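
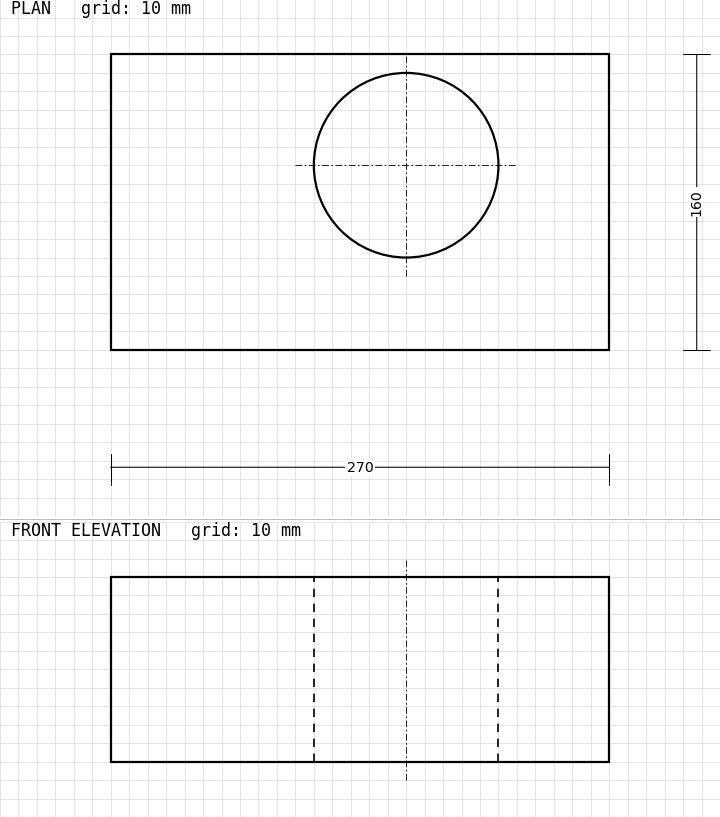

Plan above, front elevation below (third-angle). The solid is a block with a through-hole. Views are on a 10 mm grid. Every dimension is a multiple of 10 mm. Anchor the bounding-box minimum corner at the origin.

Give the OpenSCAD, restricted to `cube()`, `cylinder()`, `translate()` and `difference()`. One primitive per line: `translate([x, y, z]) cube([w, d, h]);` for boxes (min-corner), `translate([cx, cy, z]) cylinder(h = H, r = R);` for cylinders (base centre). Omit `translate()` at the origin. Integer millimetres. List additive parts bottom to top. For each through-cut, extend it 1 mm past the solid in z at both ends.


difference() {
  cube([270, 160, 100]);
  translate([160, 100, -1]) cylinder(h = 102, r = 50);
}


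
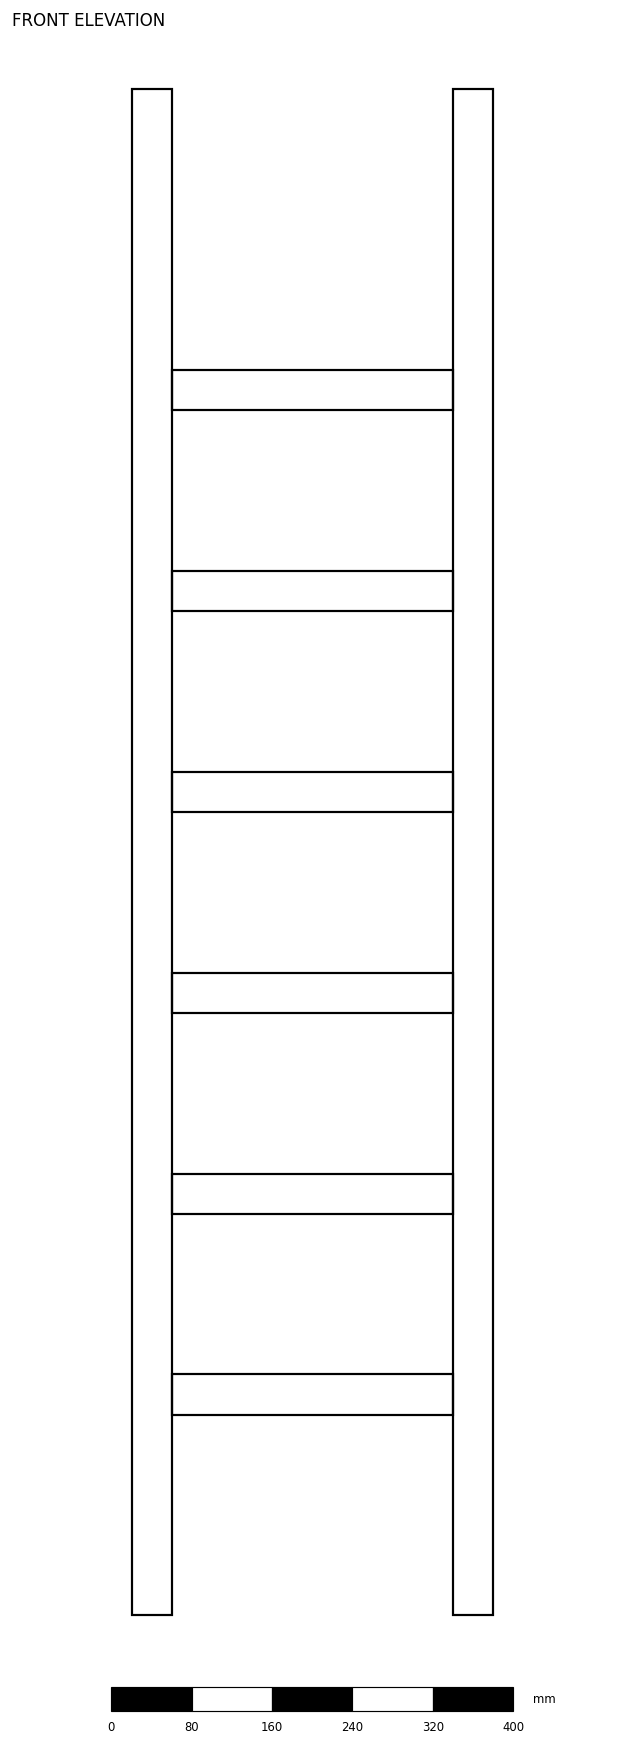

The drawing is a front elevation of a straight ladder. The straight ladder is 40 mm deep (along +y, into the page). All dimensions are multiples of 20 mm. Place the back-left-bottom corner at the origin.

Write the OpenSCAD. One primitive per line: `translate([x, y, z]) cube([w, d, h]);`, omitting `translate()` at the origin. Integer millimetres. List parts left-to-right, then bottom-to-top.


cube([40, 40, 1520]);
translate([40, 0, 200]) cube([280, 40, 40]);
translate([40, 0, 400]) cube([280, 40, 40]);
translate([40, 0, 600]) cube([280, 40, 40]);
translate([40, 0, 800]) cube([280, 40, 40]);
translate([40, 0, 1000]) cube([280, 40, 40]);
translate([40, 0, 1200]) cube([280, 40, 40]);
translate([320, 0, 0]) cube([40, 40, 1520]);


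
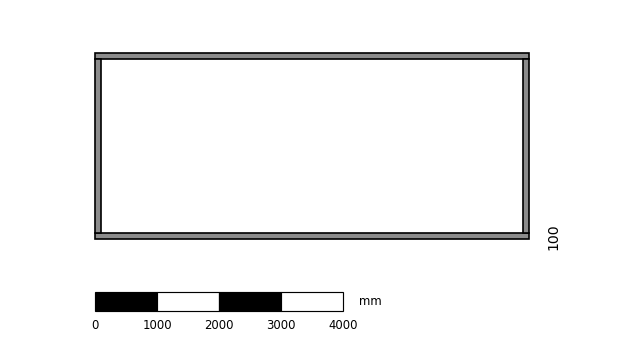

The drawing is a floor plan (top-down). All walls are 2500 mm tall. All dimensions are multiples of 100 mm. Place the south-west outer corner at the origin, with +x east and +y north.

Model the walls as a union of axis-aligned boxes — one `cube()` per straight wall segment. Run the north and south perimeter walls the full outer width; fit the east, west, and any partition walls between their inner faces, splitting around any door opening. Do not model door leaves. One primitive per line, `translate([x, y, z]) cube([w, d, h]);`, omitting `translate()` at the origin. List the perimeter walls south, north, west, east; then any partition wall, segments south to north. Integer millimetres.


cube([7000, 100, 2500]);
translate([0, 2900, 0]) cube([7000, 100, 2500]);
translate([0, 100, 0]) cube([100, 2800, 2500]);
translate([6900, 100, 0]) cube([100, 2800, 2500]);


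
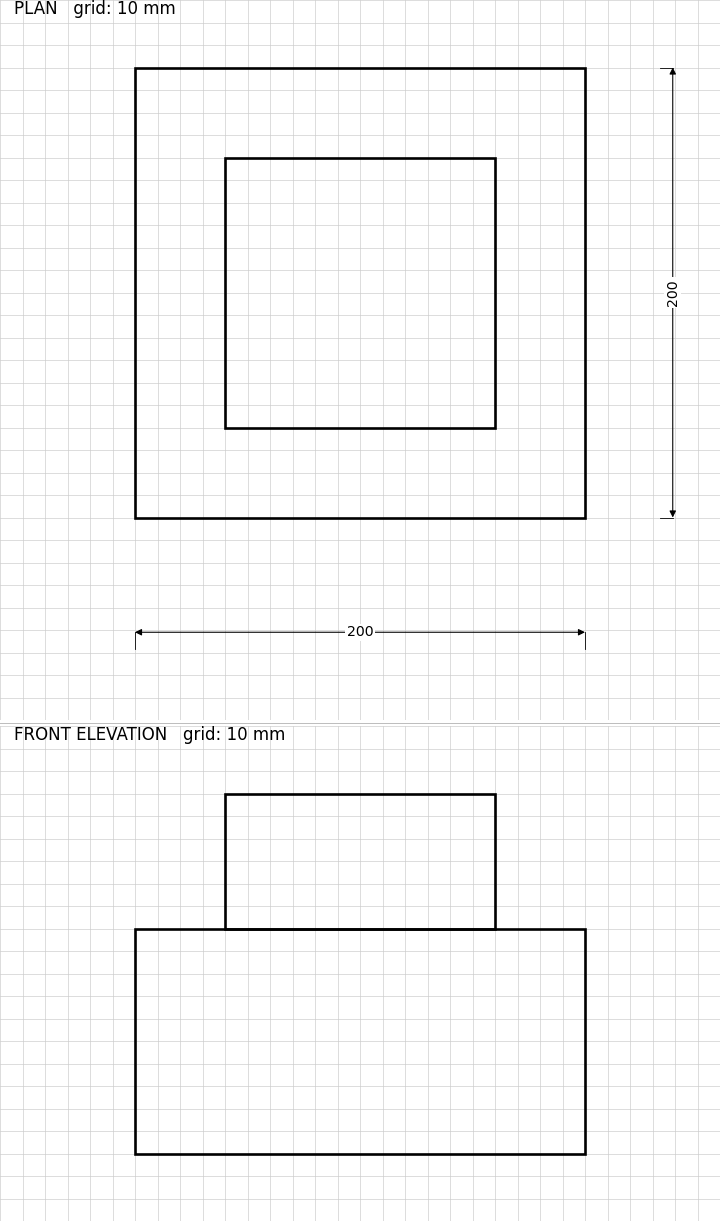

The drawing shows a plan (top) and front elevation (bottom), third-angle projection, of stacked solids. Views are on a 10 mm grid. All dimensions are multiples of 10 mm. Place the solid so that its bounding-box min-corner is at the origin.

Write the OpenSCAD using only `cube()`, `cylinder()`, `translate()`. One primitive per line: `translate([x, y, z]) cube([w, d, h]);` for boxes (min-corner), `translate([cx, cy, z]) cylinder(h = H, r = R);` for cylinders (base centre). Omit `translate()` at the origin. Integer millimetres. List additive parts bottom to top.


cube([200, 200, 100]);
translate([40, 40, 100]) cube([120, 120, 60]);


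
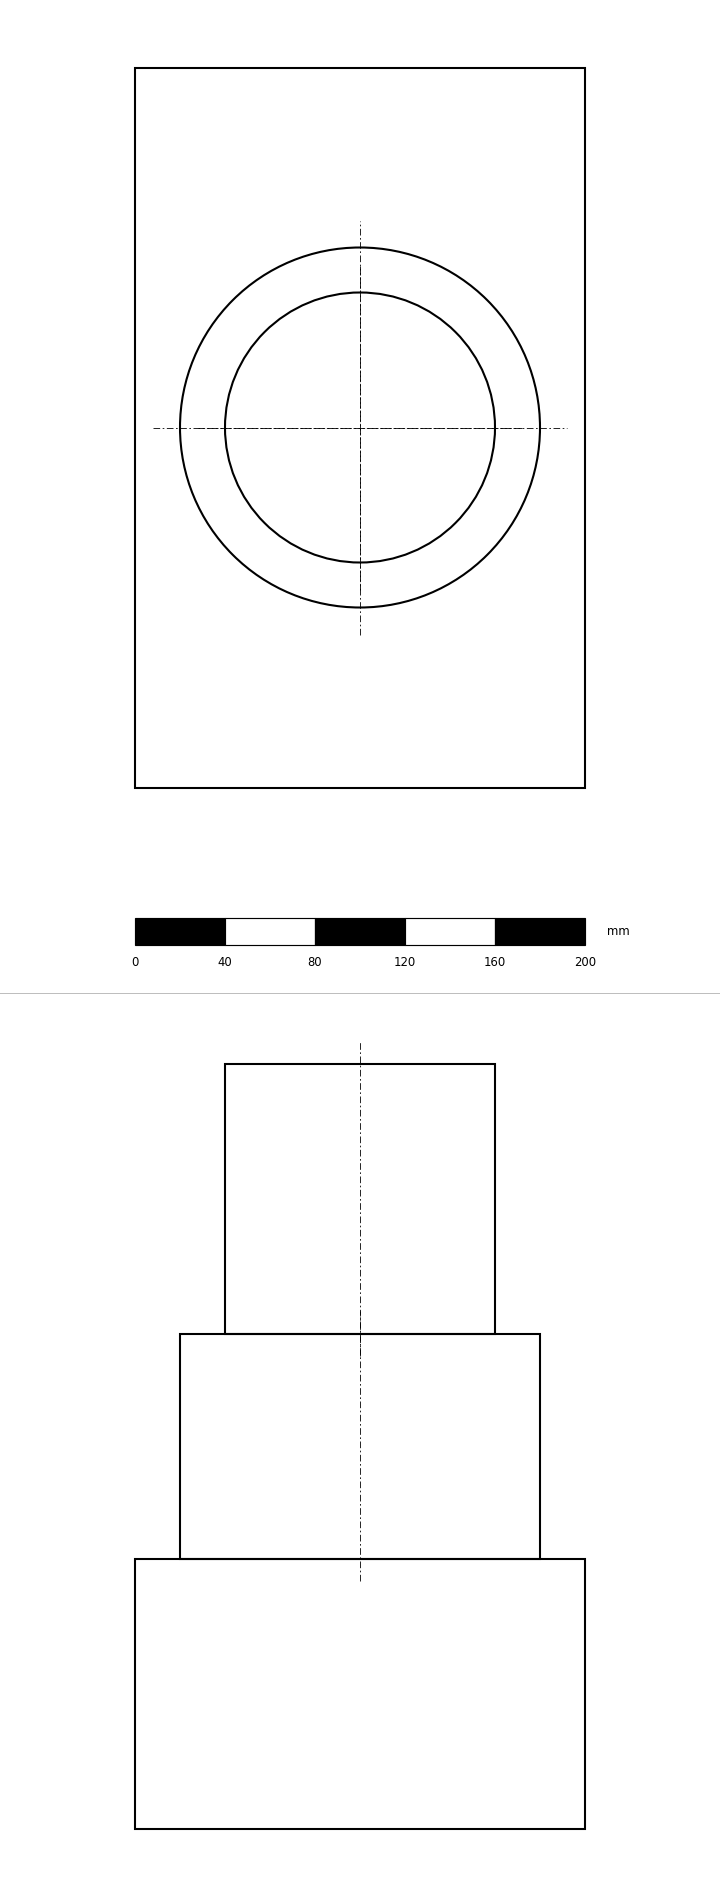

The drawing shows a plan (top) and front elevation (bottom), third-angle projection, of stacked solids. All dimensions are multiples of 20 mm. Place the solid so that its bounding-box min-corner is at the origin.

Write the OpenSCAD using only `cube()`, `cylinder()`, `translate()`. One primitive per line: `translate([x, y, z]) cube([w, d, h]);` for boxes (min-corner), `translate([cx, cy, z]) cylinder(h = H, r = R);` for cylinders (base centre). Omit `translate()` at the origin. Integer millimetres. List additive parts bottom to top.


cube([200, 320, 120]);
translate([100, 160, 120]) cylinder(h = 100, r = 80);
translate([100, 160, 220]) cylinder(h = 120, r = 60);


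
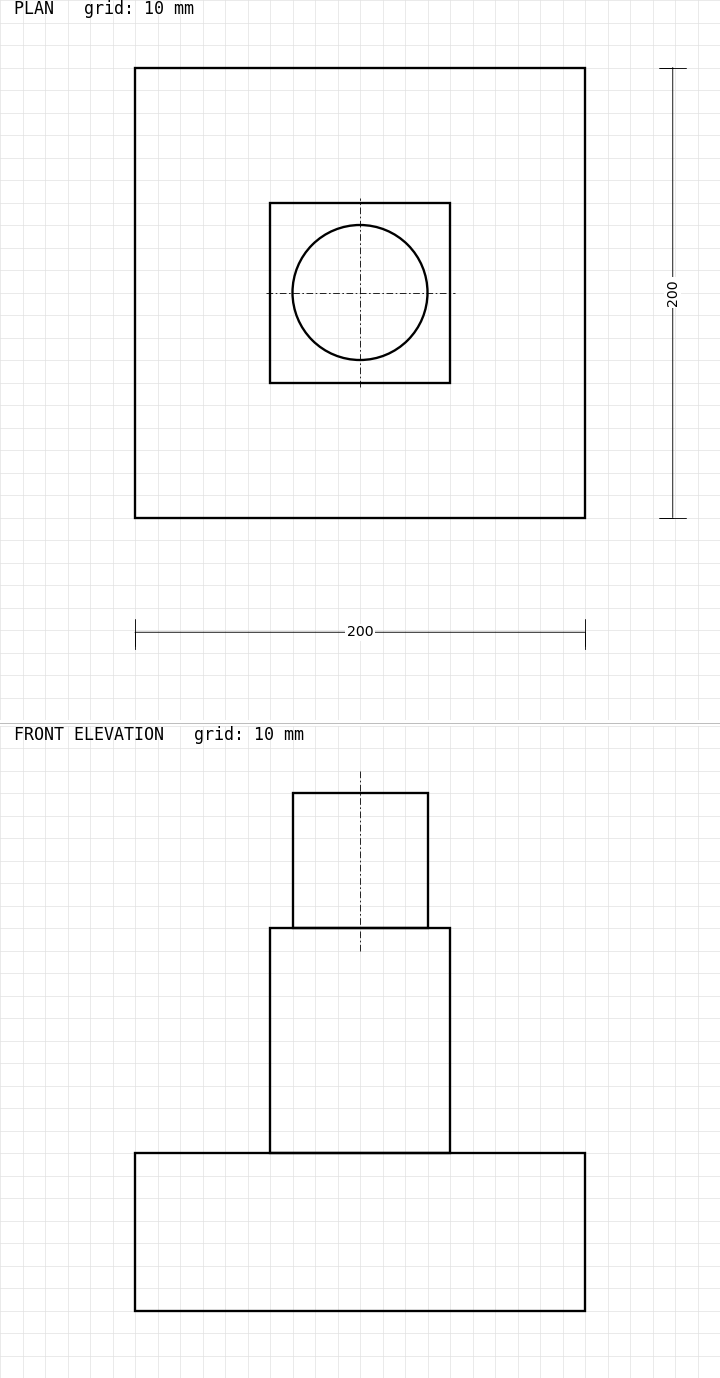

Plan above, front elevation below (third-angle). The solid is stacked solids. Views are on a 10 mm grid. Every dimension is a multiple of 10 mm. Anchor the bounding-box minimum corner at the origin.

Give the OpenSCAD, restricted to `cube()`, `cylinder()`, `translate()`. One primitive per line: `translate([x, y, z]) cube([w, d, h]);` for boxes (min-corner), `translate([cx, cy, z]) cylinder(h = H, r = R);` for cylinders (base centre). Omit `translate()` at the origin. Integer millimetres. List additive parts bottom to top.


cube([200, 200, 70]);
translate([60, 60, 70]) cube([80, 80, 100]);
translate([100, 100, 170]) cylinder(h = 60, r = 30);


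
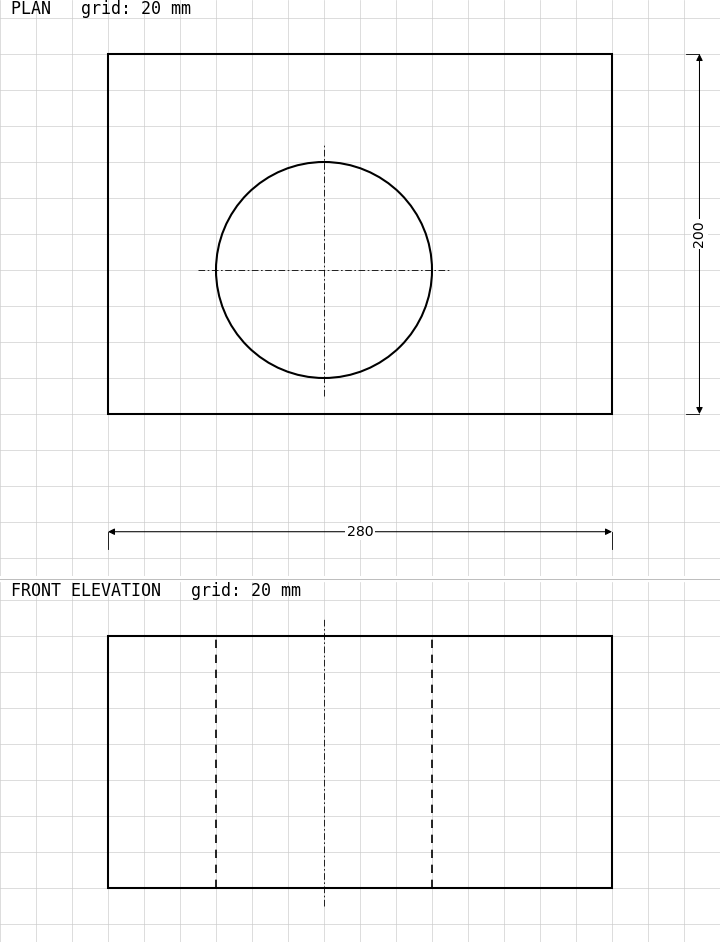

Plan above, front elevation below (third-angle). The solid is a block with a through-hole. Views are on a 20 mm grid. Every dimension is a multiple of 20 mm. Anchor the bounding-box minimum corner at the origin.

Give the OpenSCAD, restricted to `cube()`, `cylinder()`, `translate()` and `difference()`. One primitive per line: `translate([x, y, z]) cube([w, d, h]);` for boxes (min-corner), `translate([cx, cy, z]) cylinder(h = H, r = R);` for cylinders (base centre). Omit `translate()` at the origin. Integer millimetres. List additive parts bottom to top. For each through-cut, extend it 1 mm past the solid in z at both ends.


difference() {
  cube([280, 200, 140]);
  translate([120, 80, -1]) cylinder(h = 142, r = 60);
}


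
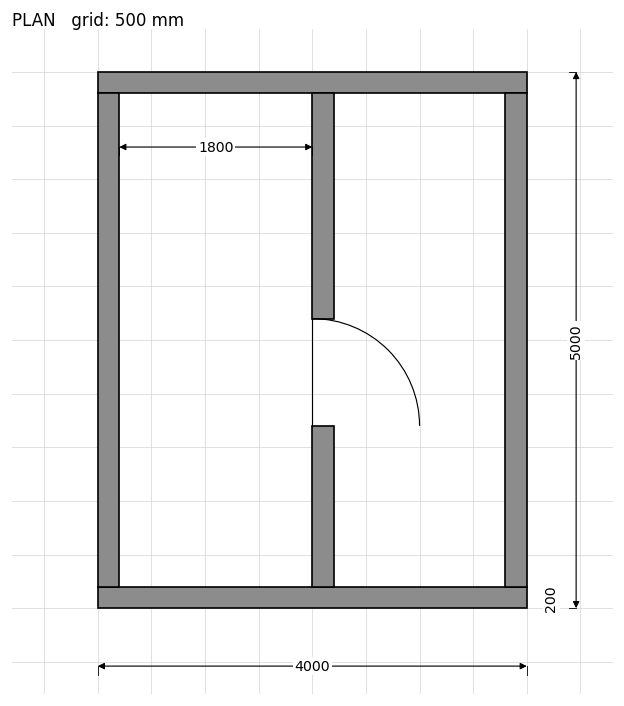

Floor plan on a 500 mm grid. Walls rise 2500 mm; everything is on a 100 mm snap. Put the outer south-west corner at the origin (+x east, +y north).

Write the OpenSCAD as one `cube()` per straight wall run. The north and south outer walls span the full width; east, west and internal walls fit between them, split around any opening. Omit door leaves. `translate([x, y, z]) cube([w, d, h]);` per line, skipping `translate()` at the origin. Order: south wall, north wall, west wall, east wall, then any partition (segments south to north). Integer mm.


cube([4000, 200, 2500]);
translate([0, 4800, 0]) cube([4000, 200, 2500]);
translate([0, 200, 0]) cube([200, 4600, 2500]);
translate([3800, 200, 0]) cube([200, 4600, 2500]);
translate([2000, 200, 0]) cube([200, 1500, 2500]);
translate([2000, 2700, 0]) cube([200, 2100, 2500]);


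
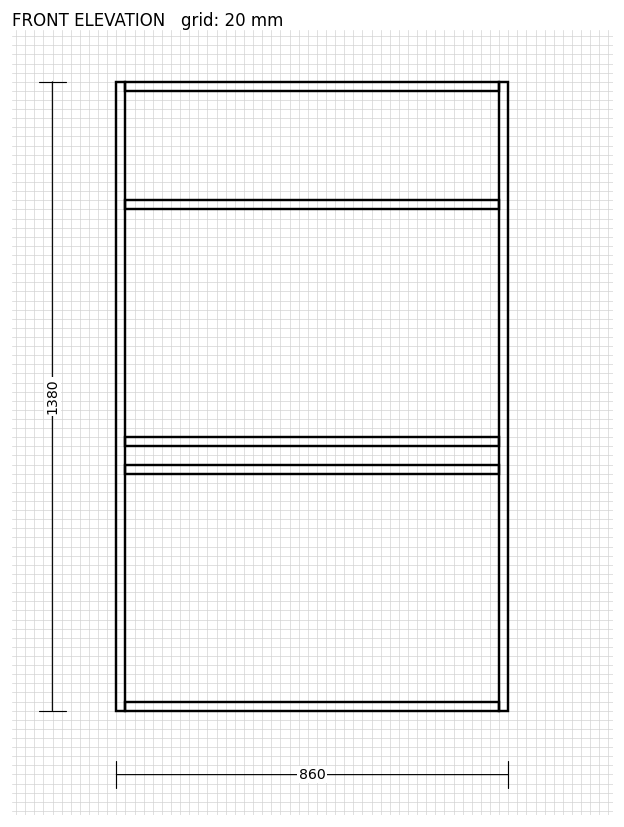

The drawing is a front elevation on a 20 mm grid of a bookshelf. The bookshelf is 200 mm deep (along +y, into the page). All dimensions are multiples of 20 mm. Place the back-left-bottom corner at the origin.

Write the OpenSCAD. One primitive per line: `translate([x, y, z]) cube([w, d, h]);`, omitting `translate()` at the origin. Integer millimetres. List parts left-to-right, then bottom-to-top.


cube([20, 200, 1380]);
translate([20, 0, 0]) cube([820, 200, 20]);
translate([20, 0, 520]) cube([820, 200, 20]);
translate([20, 0, 580]) cube([820, 200, 20]);
translate([20, 0, 1100]) cube([820, 200, 20]);
translate([20, 0, 1360]) cube([820, 200, 20]);
translate([840, 0, 0]) cube([20, 200, 1380]);


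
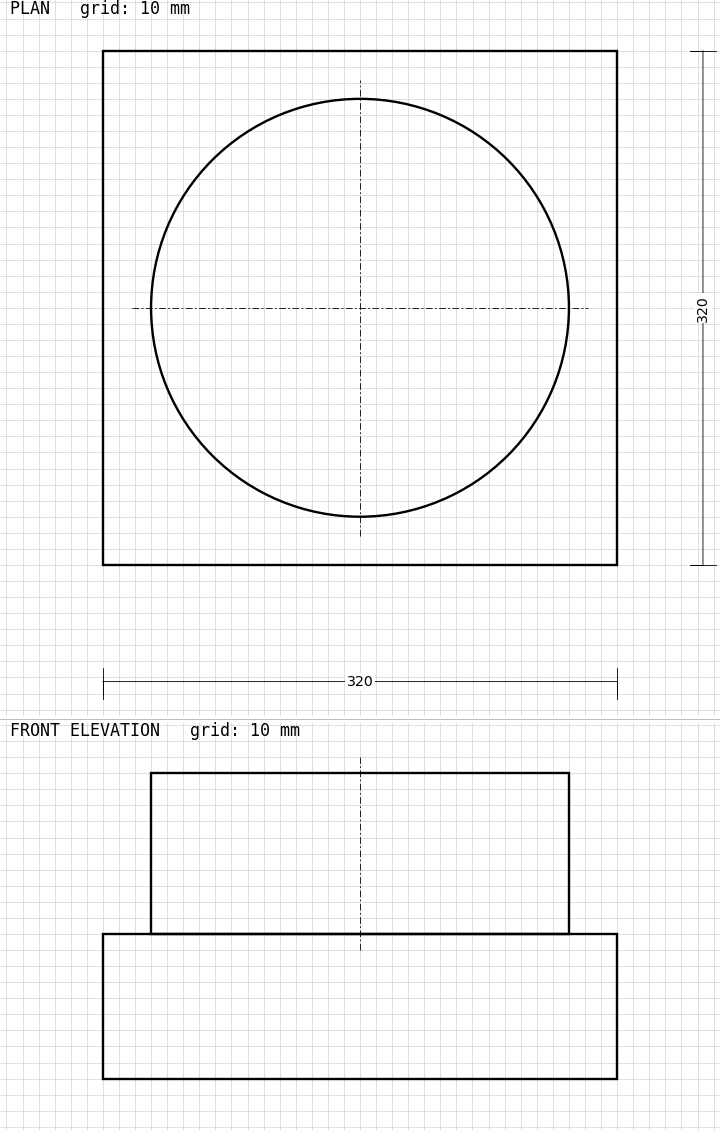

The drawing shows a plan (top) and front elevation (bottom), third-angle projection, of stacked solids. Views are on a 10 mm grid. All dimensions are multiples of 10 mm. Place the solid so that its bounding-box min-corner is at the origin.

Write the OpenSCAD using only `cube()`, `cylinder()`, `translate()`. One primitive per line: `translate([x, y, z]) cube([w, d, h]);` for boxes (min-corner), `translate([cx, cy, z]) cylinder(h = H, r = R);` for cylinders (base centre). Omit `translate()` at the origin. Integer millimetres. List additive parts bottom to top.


cube([320, 320, 90]);
translate([160, 160, 90]) cylinder(h = 100, r = 130);


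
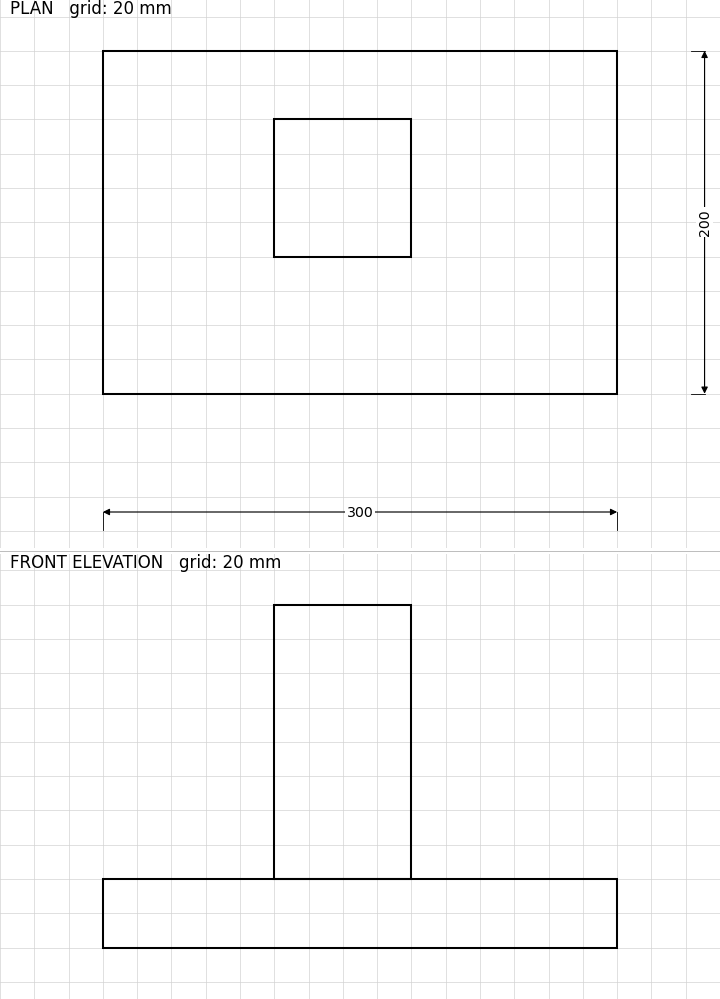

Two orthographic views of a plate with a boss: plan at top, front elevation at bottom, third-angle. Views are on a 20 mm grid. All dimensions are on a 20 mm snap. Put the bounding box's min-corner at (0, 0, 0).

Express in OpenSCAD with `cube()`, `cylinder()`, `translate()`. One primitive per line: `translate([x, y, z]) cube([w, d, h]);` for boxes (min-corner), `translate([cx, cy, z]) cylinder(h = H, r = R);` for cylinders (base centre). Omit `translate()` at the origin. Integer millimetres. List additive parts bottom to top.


cube([300, 200, 40]);
translate([100, 80, 40]) cube([80, 80, 160]);


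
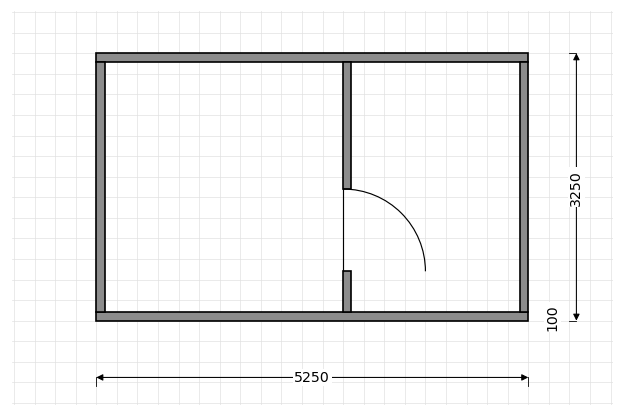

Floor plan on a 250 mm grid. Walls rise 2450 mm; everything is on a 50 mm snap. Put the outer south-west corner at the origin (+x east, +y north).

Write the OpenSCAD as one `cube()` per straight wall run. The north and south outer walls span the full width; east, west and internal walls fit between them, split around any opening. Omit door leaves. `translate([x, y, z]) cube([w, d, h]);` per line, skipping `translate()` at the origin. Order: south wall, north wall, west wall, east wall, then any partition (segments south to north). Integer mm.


cube([5250, 100, 2450]);
translate([0, 3150, 0]) cube([5250, 100, 2450]);
translate([0, 100, 0]) cube([100, 3050, 2450]);
translate([5150, 100, 0]) cube([100, 3050, 2450]);
translate([3000, 100, 0]) cube([100, 500, 2450]);
translate([3000, 1600, 0]) cube([100, 1550, 2450]);


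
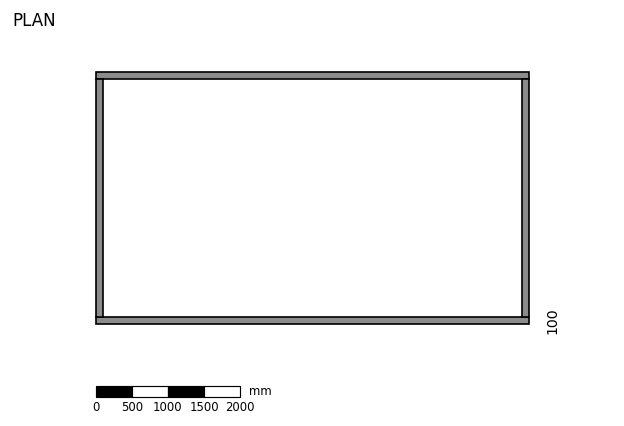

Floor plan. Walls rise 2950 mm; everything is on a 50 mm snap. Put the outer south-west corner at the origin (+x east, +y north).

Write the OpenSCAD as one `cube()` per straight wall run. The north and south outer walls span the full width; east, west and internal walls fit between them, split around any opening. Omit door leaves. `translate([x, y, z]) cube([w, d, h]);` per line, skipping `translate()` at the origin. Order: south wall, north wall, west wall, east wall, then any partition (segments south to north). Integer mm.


cube([6000, 100, 2950]);
translate([0, 3400, 0]) cube([6000, 100, 2950]);
translate([0, 100, 0]) cube([100, 3300, 2950]);
translate([5900, 100, 0]) cube([100, 3300, 2950]);


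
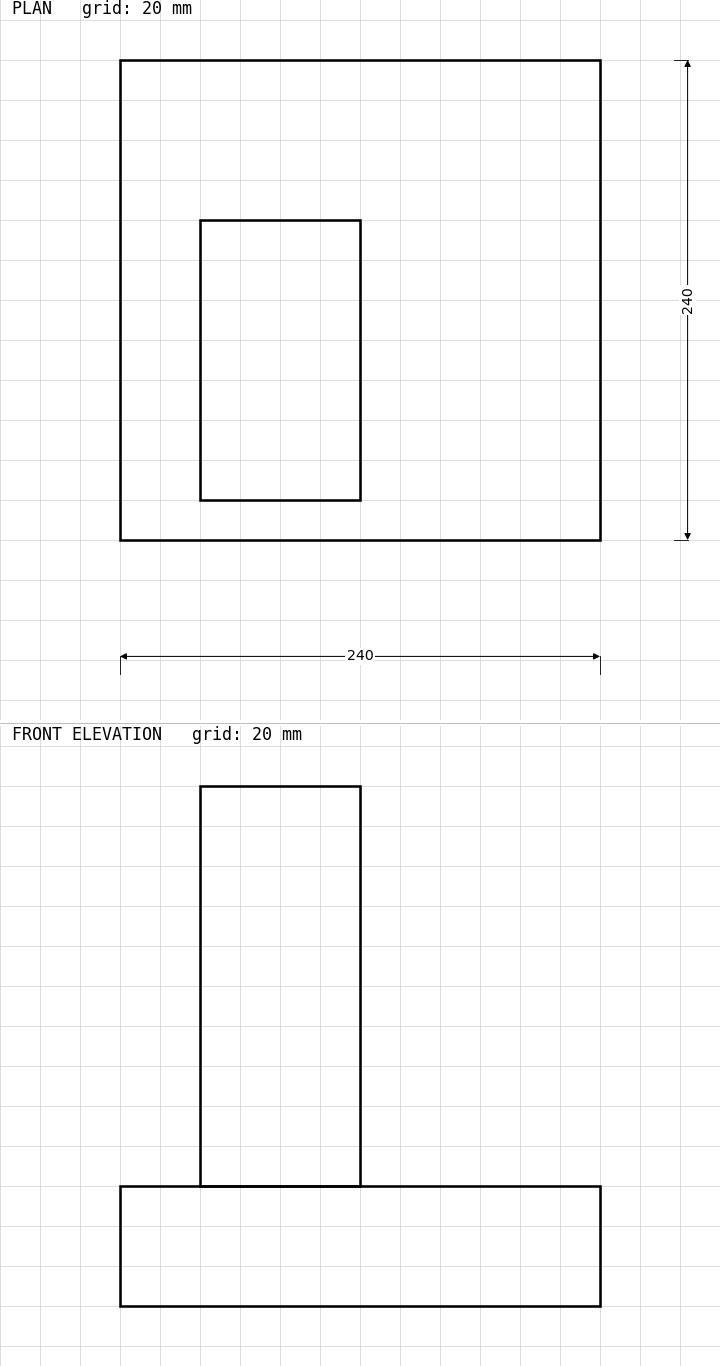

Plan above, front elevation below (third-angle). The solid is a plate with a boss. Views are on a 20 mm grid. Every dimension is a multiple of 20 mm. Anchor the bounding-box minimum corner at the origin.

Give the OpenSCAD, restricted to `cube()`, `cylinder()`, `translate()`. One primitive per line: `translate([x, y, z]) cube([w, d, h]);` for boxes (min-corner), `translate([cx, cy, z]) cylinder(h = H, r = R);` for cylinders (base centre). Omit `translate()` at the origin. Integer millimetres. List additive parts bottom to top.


cube([240, 240, 60]);
translate([40, 20, 60]) cube([80, 140, 200]);


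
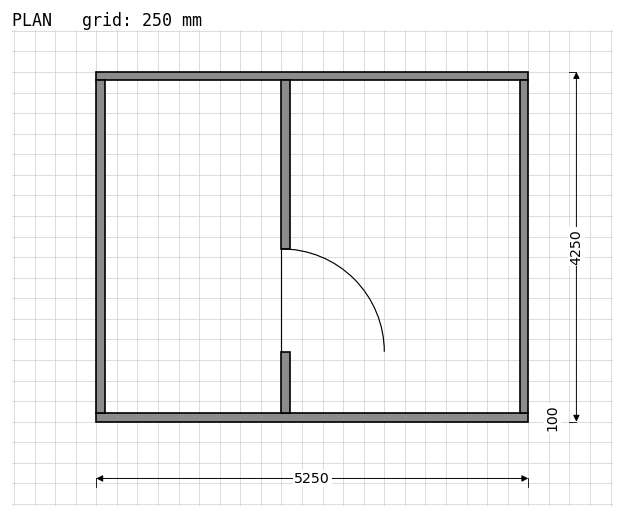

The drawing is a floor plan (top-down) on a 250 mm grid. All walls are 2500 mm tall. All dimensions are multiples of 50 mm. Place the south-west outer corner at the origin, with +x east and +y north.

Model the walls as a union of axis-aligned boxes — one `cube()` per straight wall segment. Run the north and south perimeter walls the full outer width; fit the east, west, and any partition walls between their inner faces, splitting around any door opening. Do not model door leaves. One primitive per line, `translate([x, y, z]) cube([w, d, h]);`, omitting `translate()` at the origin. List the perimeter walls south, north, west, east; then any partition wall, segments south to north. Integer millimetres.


cube([5250, 100, 2500]);
translate([0, 4150, 0]) cube([5250, 100, 2500]);
translate([0, 100, 0]) cube([100, 4050, 2500]);
translate([5150, 100, 0]) cube([100, 4050, 2500]);
translate([2250, 100, 0]) cube([100, 750, 2500]);
translate([2250, 2100, 0]) cube([100, 2050, 2500]);


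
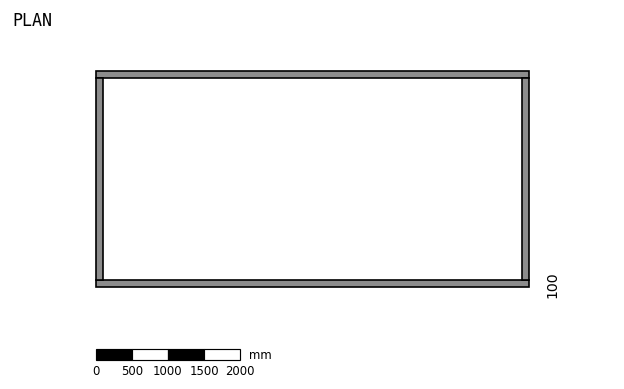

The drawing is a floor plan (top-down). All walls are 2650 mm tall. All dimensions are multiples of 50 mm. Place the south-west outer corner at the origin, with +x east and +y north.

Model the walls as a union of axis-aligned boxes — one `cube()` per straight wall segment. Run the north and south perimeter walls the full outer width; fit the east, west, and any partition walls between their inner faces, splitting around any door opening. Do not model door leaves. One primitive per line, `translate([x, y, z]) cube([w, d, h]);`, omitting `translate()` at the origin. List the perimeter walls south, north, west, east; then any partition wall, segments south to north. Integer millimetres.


cube([6000, 100, 2650]);
translate([0, 2900, 0]) cube([6000, 100, 2650]);
translate([0, 100, 0]) cube([100, 2800, 2650]);
translate([5900, 100, 0]) cube([100, 2800, 2650]);


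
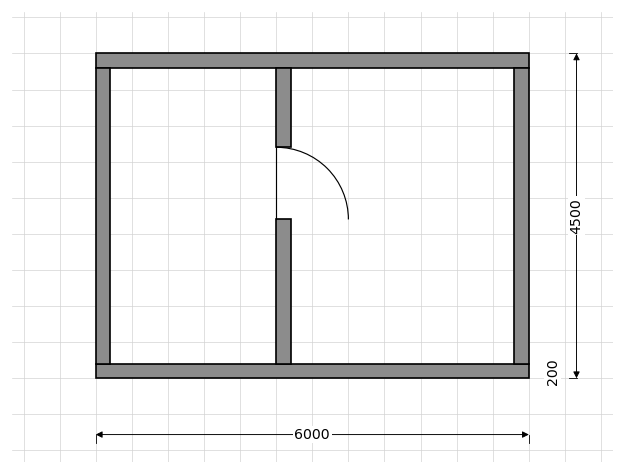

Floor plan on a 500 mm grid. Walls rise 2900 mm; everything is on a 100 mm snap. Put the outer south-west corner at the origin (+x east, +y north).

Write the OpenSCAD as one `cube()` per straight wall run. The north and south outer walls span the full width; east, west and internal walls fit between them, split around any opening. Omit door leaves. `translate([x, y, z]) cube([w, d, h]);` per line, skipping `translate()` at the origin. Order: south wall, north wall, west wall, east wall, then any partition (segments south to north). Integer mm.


cube([6000, 200, 2900]);
translate([0, 4300, 0]) cube([6000, 200, 2900]);
translate([0, 200, 0]) cube([200, 4100, 2900]);
translate([5800, 200, 0]) cube([200, 4100, 2900]);
translate([2500, 200, 0]) cube([200, 2000, 2900]);
translate([2500, 3200, 0]) cube([200, 1100, 2900]);


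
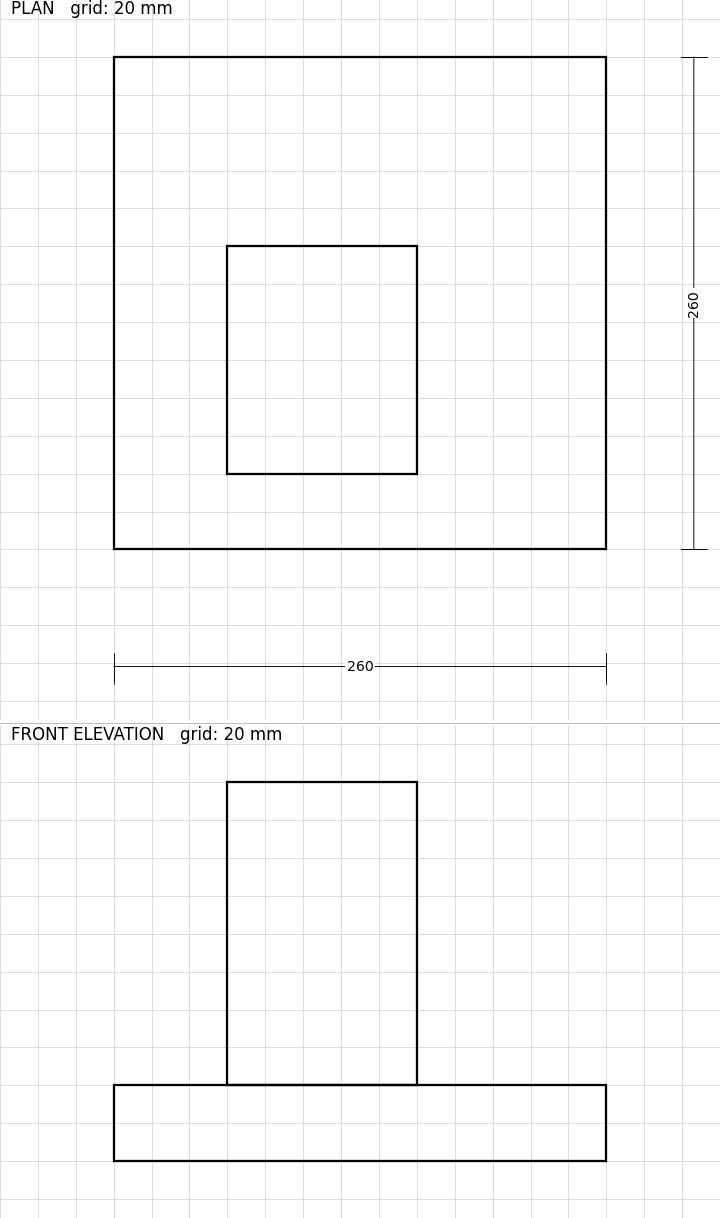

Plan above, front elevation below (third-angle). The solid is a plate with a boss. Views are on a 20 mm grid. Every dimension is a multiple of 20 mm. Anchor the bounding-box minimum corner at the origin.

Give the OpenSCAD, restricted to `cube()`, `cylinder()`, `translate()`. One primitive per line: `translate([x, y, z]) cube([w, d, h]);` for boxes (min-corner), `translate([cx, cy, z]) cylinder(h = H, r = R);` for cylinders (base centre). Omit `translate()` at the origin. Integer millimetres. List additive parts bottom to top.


cube([260, 260, 40]);
translate([60, 40, 40]) cube([100, 120, 160]);


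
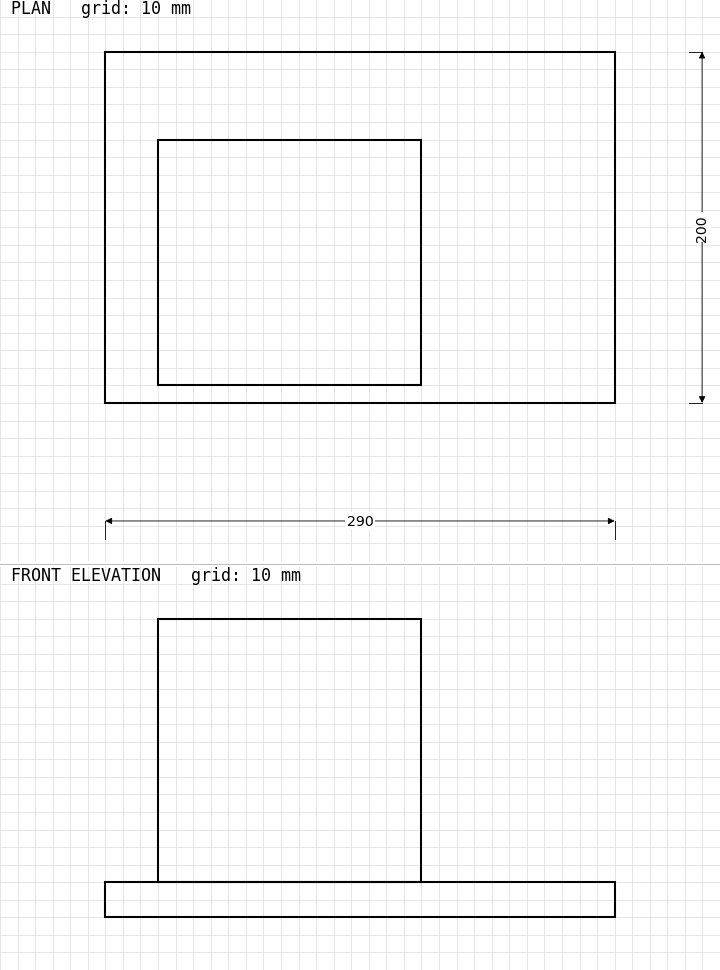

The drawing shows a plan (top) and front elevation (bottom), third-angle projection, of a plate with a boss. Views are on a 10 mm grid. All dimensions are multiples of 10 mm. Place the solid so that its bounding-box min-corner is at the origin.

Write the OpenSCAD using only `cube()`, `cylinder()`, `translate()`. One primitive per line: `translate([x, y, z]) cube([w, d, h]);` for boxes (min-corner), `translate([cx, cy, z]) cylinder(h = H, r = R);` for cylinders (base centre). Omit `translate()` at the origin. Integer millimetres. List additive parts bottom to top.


cube([290, 200, 20]);
translate([30, 10, 20]) cube([150, 140, 150]);


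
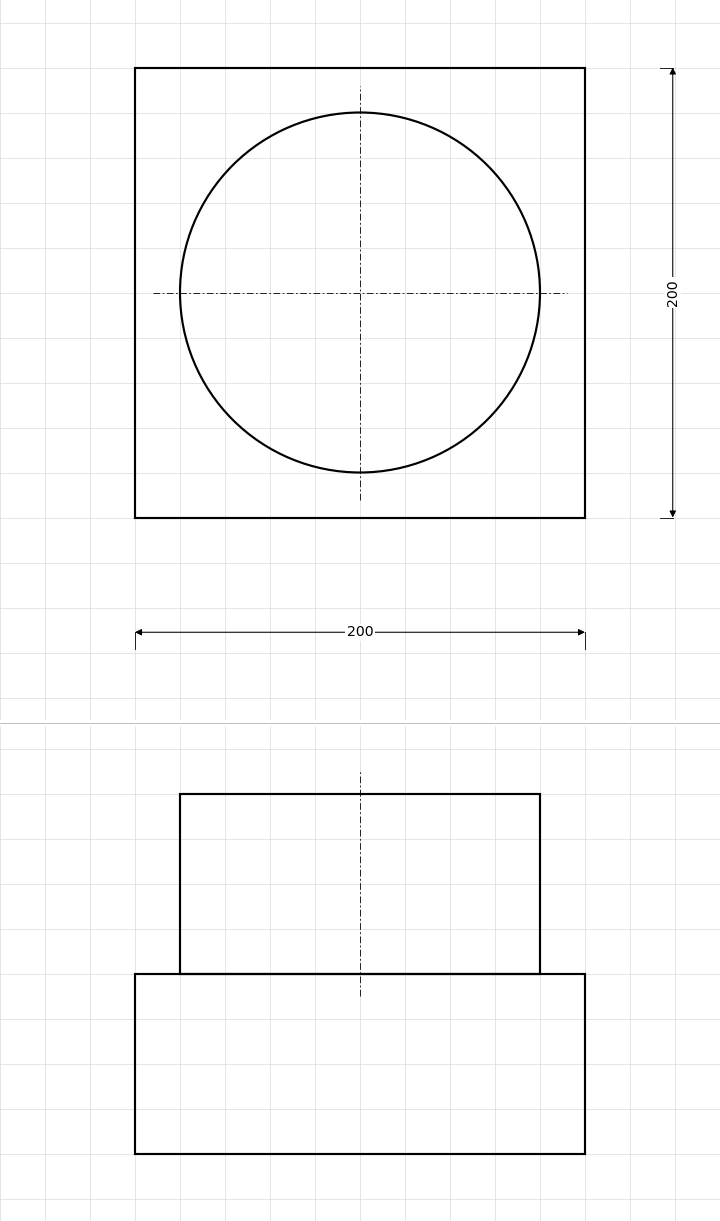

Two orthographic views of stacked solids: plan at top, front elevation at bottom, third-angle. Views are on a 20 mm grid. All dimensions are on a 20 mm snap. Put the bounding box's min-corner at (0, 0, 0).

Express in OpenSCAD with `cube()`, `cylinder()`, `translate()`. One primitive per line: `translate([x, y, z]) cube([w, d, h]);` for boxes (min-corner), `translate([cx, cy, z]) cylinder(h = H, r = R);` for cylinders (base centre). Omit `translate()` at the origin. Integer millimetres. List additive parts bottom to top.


cube([200, 200, 80]);
translate([100, 100, 80]) cylinder(h = 80, r = 80);


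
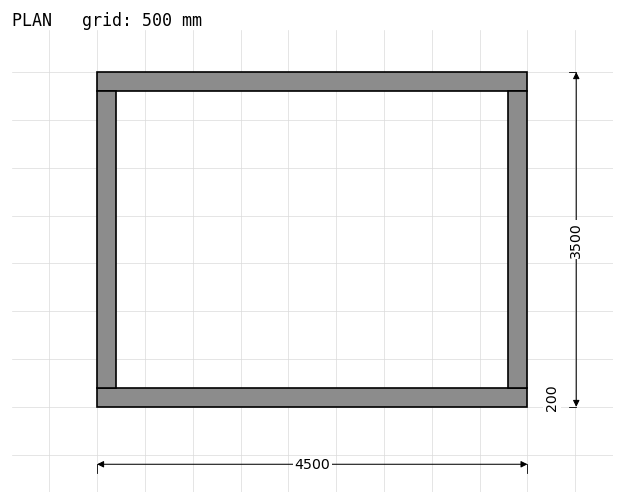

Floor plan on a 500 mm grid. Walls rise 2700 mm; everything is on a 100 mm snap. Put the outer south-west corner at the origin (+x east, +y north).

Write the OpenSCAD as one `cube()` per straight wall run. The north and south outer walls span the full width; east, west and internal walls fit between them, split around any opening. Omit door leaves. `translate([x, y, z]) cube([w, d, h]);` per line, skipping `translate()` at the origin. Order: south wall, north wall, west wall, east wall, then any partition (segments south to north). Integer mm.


cube([4500, 200, 2700]);
translate([0, 3300, 0]) cube([4500, 200, 2700]);
translate([0, 200, 0]) cube([200, 3100, 2700]);
translate([4300, 200, 0]) cube([200, 3100, 2700]);


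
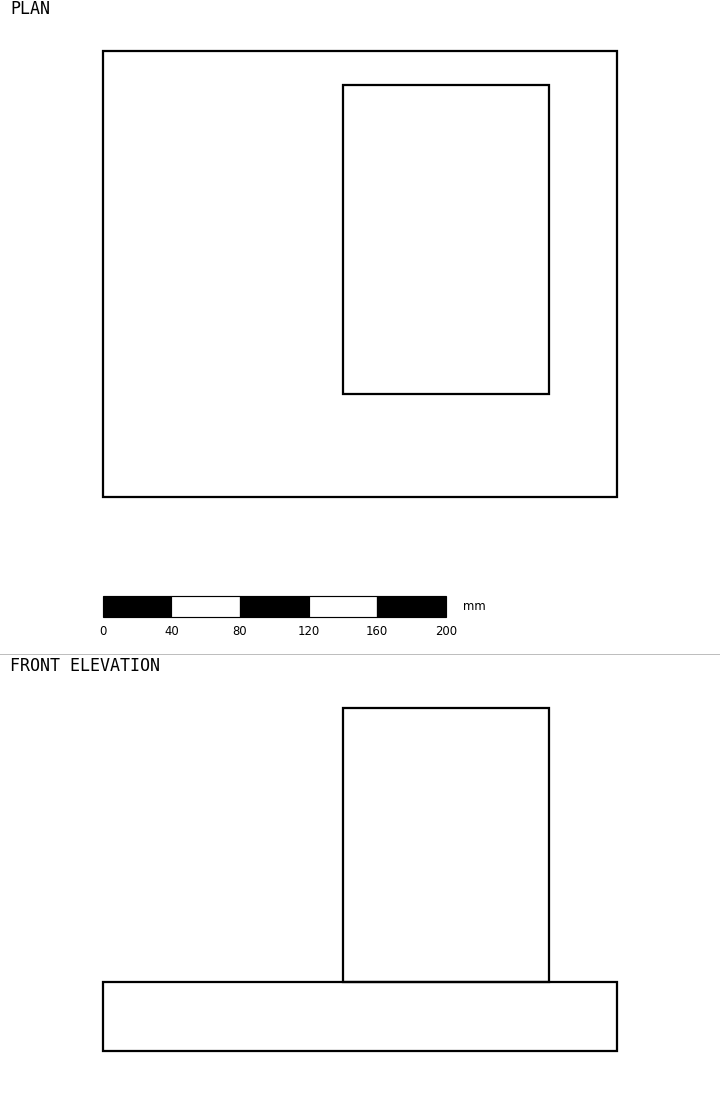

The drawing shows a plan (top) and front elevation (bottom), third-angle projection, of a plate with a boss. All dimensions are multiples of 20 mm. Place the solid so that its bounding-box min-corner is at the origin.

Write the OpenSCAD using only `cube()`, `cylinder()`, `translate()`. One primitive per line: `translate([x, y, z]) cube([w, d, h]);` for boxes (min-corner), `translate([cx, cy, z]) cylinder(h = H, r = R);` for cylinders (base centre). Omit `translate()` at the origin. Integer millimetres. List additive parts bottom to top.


cube([300, 260, 40]);
translate([140, 60, 40]) cube([120, 180, 160]);


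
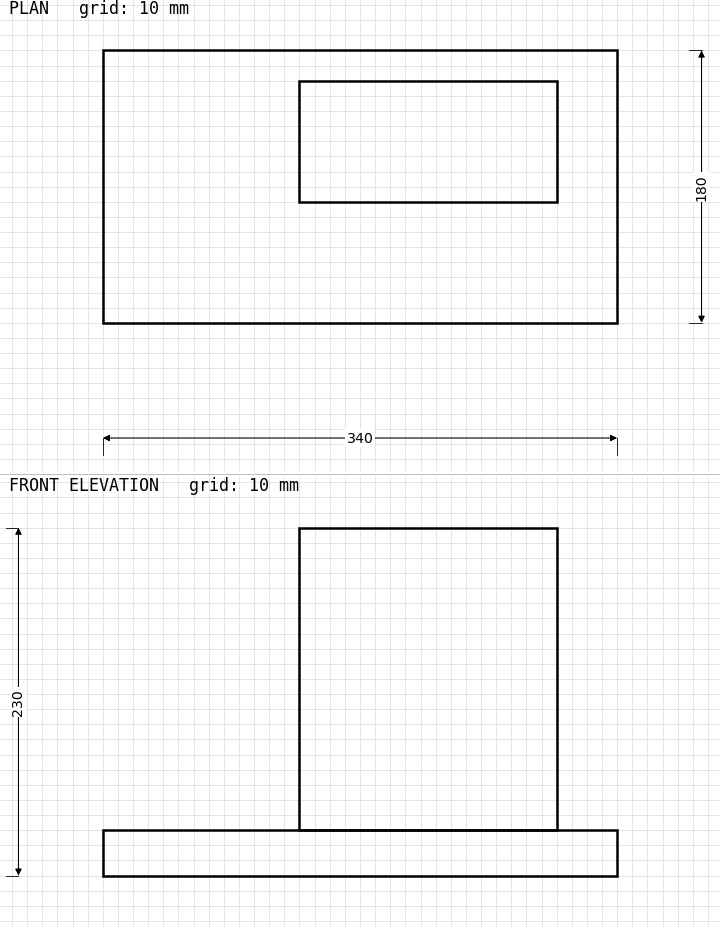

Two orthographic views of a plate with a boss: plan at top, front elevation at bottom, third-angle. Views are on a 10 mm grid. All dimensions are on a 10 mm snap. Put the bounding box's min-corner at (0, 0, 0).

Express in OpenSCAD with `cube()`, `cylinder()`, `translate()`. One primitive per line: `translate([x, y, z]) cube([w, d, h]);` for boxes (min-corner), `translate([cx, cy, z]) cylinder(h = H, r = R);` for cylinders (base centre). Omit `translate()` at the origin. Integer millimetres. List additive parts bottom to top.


cube([340, 180, 30]);
translate([130, 80, 30]) cube([170, 80, 200]);


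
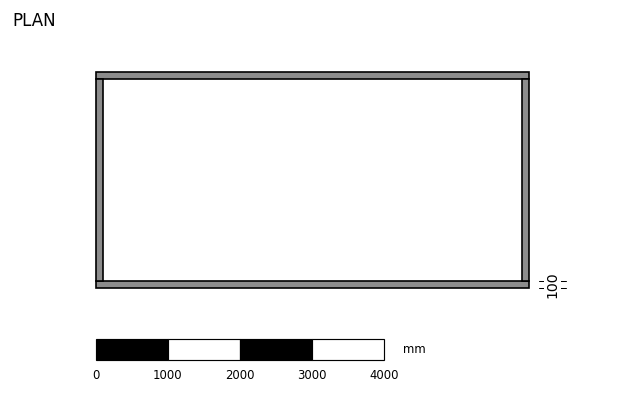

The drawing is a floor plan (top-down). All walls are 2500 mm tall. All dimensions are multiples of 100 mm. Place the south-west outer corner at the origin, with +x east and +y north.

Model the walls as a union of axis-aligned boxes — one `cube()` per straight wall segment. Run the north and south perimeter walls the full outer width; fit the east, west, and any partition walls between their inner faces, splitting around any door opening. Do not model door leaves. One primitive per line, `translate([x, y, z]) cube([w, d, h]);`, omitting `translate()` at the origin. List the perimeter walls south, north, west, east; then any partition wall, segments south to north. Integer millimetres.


cube([6000, 100, 2500]);
translate([0, 2900, 0]) cube([6000, 100, 2500]);
translate([0, 100, 0]) cube([100, 2800, 2500]);
translate([5900, 100, 0]) cube([100, 2800, 2500]);


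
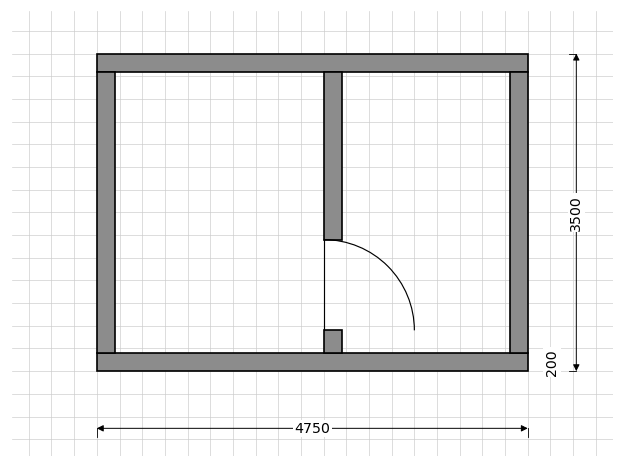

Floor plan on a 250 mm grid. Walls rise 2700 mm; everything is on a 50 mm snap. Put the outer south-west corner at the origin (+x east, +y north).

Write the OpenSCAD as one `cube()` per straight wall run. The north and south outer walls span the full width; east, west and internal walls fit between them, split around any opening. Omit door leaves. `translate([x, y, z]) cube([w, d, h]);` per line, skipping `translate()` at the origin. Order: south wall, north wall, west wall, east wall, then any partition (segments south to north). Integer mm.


cube([4750, 200, 2700]);
translate([0, 3300, 0]) cube([4750, 200, 2700]);
translate([0, 200, 0]) cube([200, 3100, 2700]);
translate([4550, 200, 0]) cube([200, 3100, 2700]);
translate([2500, 200, 0]) cube([200, 250, 2700]);
translate([2500, 1450, 0]) cube([200, 1850, 2700]);


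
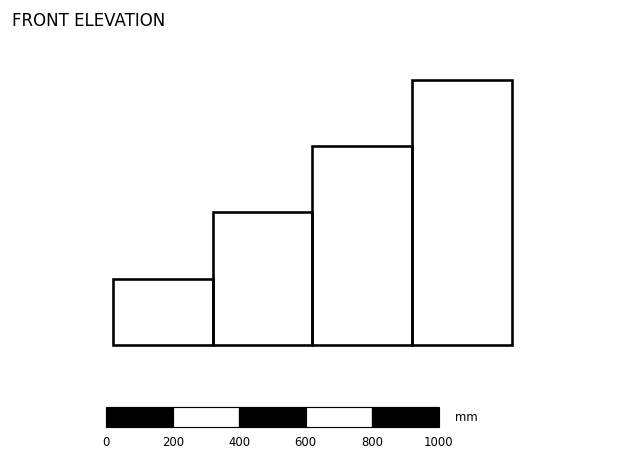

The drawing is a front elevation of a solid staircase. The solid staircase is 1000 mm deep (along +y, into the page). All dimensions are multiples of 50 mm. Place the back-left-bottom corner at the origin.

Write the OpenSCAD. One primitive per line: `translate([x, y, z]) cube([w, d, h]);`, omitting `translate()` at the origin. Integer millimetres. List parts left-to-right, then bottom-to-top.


cube([300, 1000, 200]);
translate([300, 0, 0]) cube([300, 1000, 400]);
translate([600, 0, 0]) cube([300, 1000, 600]);
translate([900, 0, 0]) cube([300, 1000, 800]);


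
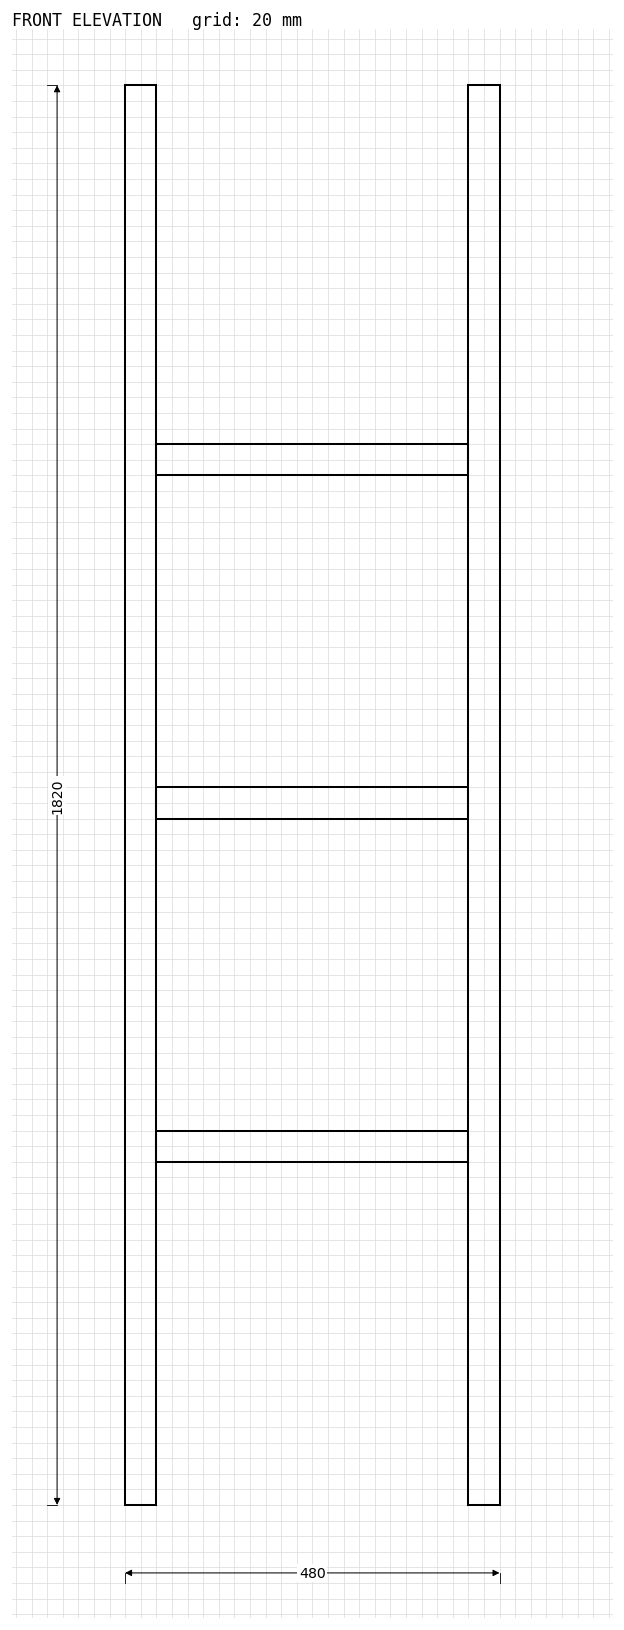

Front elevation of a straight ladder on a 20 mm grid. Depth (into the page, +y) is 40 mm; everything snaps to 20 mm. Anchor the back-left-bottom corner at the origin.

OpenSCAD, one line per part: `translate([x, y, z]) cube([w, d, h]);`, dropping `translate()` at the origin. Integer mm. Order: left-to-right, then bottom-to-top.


cube([40, 40, 1820]);
translate([40, 0, 440]) cube([400, 40, 40]);
translate([40, 0, 880]) cube([400, 40, 40]);
translate([40, 0, 1320]) cube([400, 40, 40]);
translate([440, 0, 0]) cube([40, 40, 1820]);


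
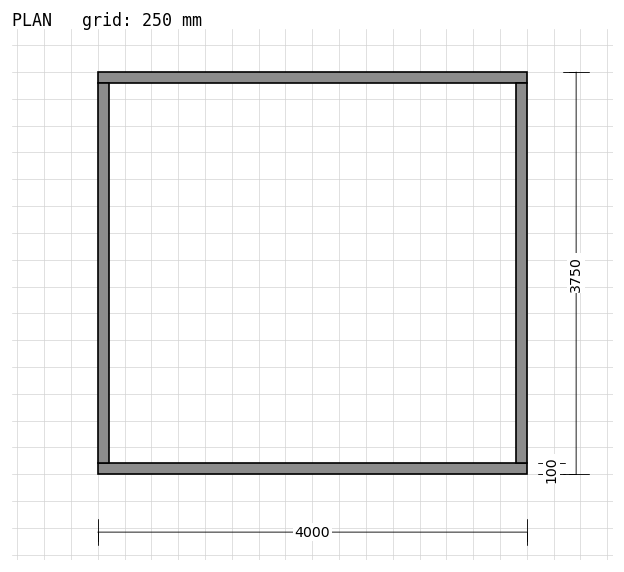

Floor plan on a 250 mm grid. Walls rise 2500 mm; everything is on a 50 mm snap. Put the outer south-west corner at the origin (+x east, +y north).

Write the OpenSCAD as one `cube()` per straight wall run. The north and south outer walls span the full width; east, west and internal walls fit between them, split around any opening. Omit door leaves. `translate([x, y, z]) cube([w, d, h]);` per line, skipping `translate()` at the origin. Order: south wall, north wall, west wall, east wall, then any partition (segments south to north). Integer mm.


cube([4000, 100, 2500]);
translate([0, 3650, 0]) cube([4000, 100, 2500]);
translate([0, 100, 0]) cube([100, 3550, 2500]);
translate([3900, 100, 0]) cube([100, 3550, 2500]);


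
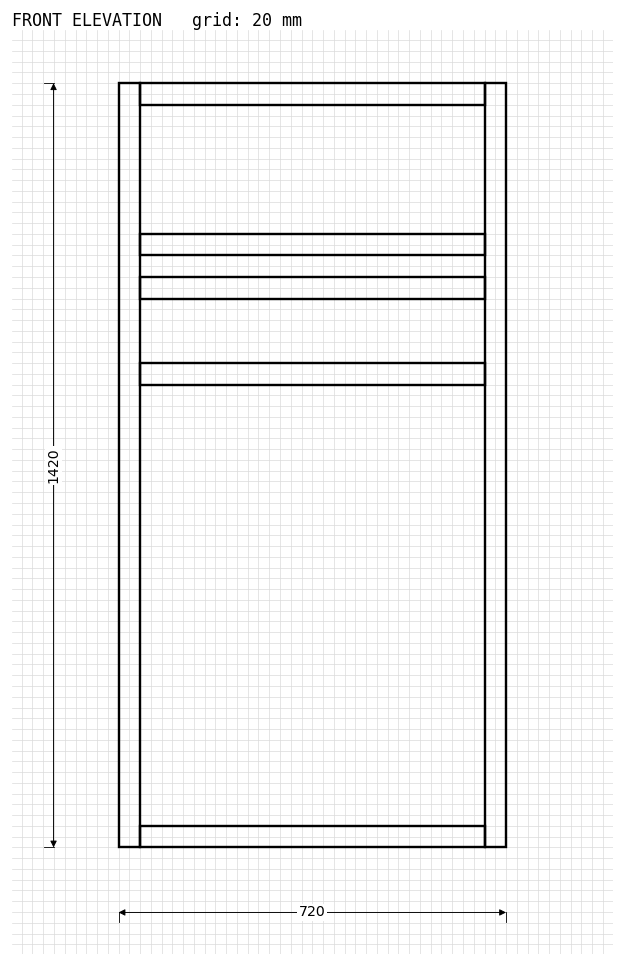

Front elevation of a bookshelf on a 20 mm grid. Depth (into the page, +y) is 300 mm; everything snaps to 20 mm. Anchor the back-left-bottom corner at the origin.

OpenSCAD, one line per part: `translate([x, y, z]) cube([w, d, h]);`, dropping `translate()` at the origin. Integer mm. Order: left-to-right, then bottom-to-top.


cube([40, 300, 1420]);
translate([40, 0, 0]) cube([640, 300, 40]);
translate([40, 0, 860]) cube([640, 300, 40]);
translate([40, 0, 1020]) cube([640, 300, 40]);
translate([40, 0, 1100]) cube([640, 300, 40]);
translate([40, 0, 1380]) cube([640, 300, 40]);
translate([680, 0, 0]) cube([40, 300, 1420]);


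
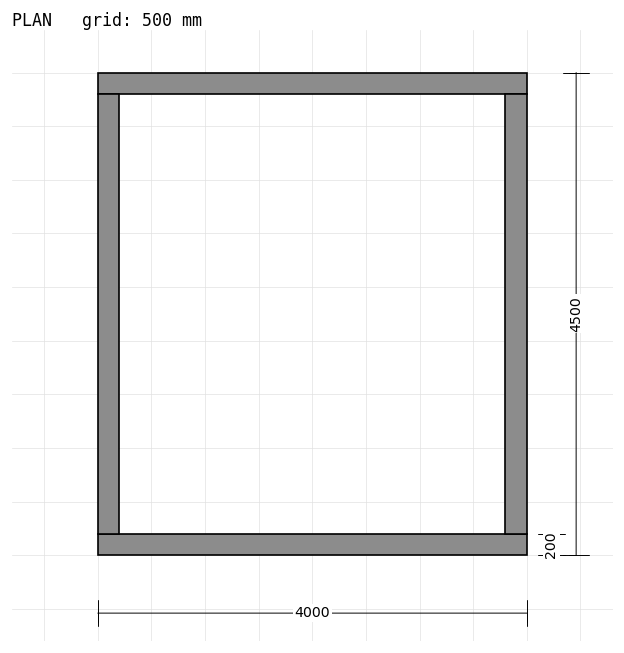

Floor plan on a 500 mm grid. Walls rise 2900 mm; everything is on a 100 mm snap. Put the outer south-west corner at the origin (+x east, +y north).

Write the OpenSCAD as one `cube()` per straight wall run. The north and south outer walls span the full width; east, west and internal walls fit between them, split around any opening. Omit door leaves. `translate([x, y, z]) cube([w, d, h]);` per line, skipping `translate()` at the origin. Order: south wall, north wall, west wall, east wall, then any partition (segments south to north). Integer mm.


cube([4000, 200, 2900]);
translate([0, 4300, 0]) cube([4000, 200, 2900]);
translate([0, 200, 0]) cube([200, 4100, 2900]);
translate([3800, 200, 0]) cube([200, 4100, 2900]);


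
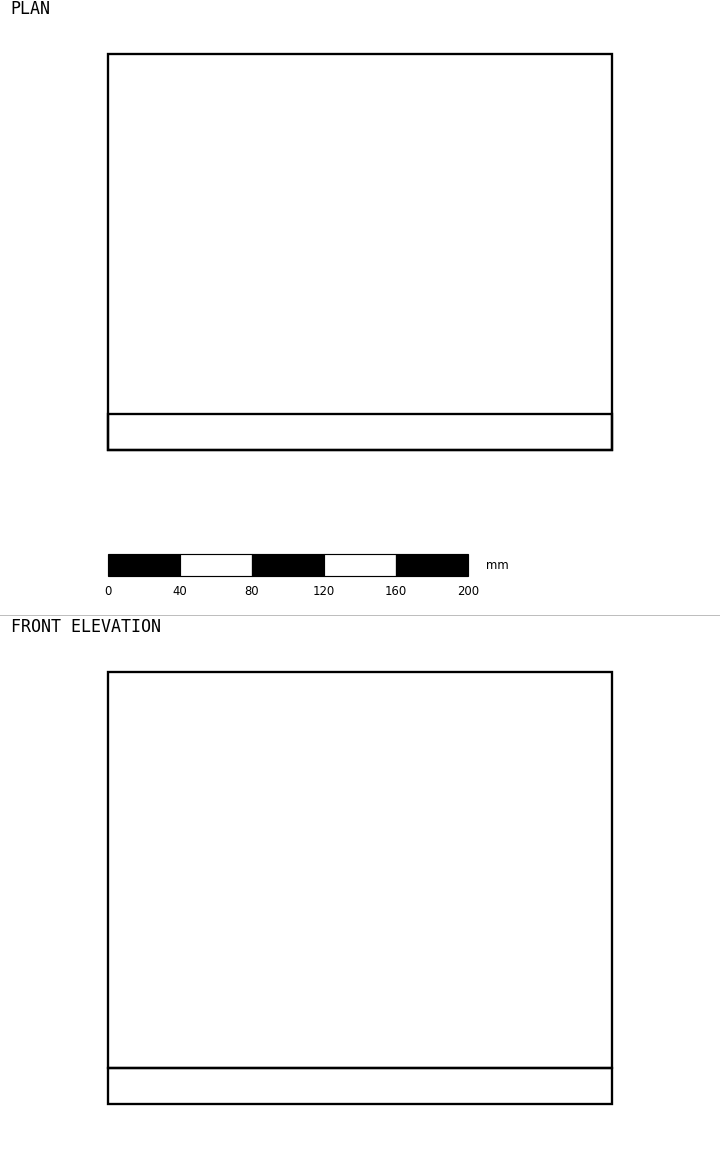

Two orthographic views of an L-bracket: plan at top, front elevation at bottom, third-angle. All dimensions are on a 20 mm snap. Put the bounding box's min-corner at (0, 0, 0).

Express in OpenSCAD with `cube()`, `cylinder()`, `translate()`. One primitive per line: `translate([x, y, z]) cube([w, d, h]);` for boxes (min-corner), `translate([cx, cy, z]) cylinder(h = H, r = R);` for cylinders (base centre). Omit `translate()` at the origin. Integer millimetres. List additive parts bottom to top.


cube([280, 220, 20]);
translate([0, 0, 20]) cube([280, 20, 220]);


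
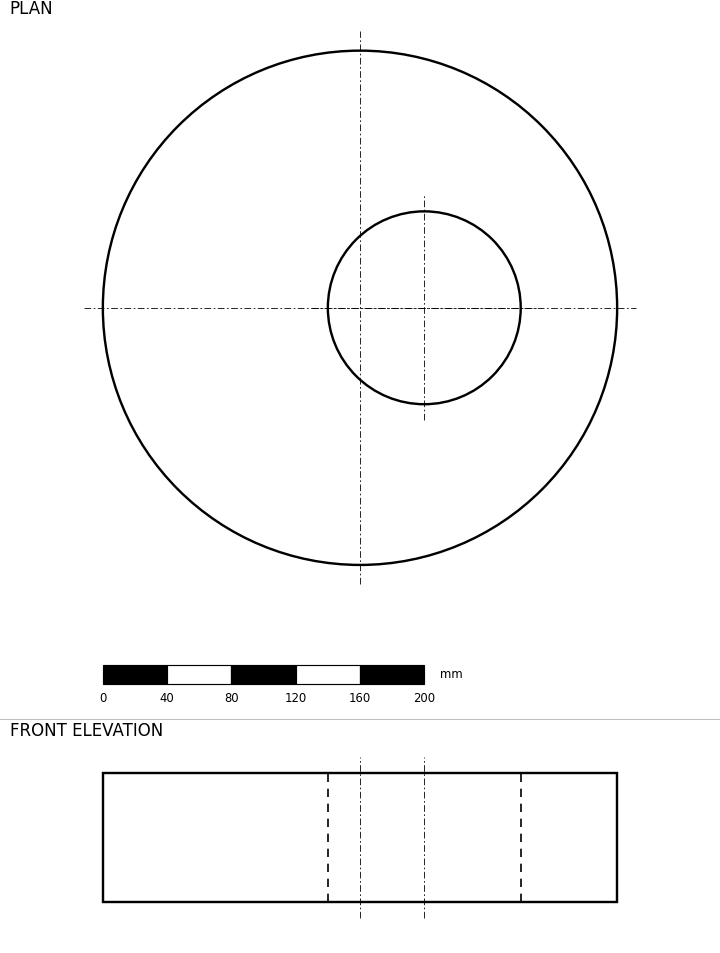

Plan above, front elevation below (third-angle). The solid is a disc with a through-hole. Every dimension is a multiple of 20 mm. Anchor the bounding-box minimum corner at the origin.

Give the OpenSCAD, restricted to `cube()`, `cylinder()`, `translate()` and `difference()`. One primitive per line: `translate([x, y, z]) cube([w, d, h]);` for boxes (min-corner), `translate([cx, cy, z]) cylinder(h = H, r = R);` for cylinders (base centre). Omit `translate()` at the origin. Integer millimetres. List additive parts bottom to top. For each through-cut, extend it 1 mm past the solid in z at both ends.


difference() {
  translate([160, 160, 0]) cylinder(h = 80, r = 160);
  translate([200, 160, -1]) cylinder(h = 82, r = 60);
}


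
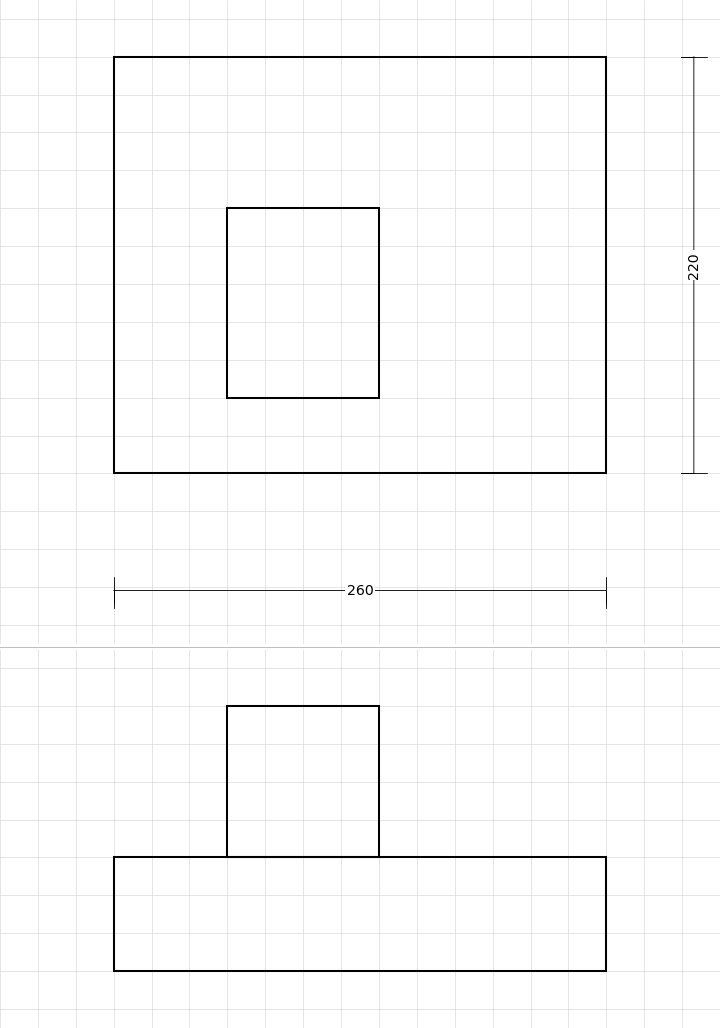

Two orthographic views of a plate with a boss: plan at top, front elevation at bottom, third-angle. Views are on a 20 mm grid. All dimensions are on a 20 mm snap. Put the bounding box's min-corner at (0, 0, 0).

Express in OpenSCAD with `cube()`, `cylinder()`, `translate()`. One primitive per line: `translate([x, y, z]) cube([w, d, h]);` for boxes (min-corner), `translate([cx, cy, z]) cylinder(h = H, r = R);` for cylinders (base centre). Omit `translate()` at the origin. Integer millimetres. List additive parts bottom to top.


cube([260, 220, 60]);
translate([60, 40, 60]) cube([80, 100, 80]);


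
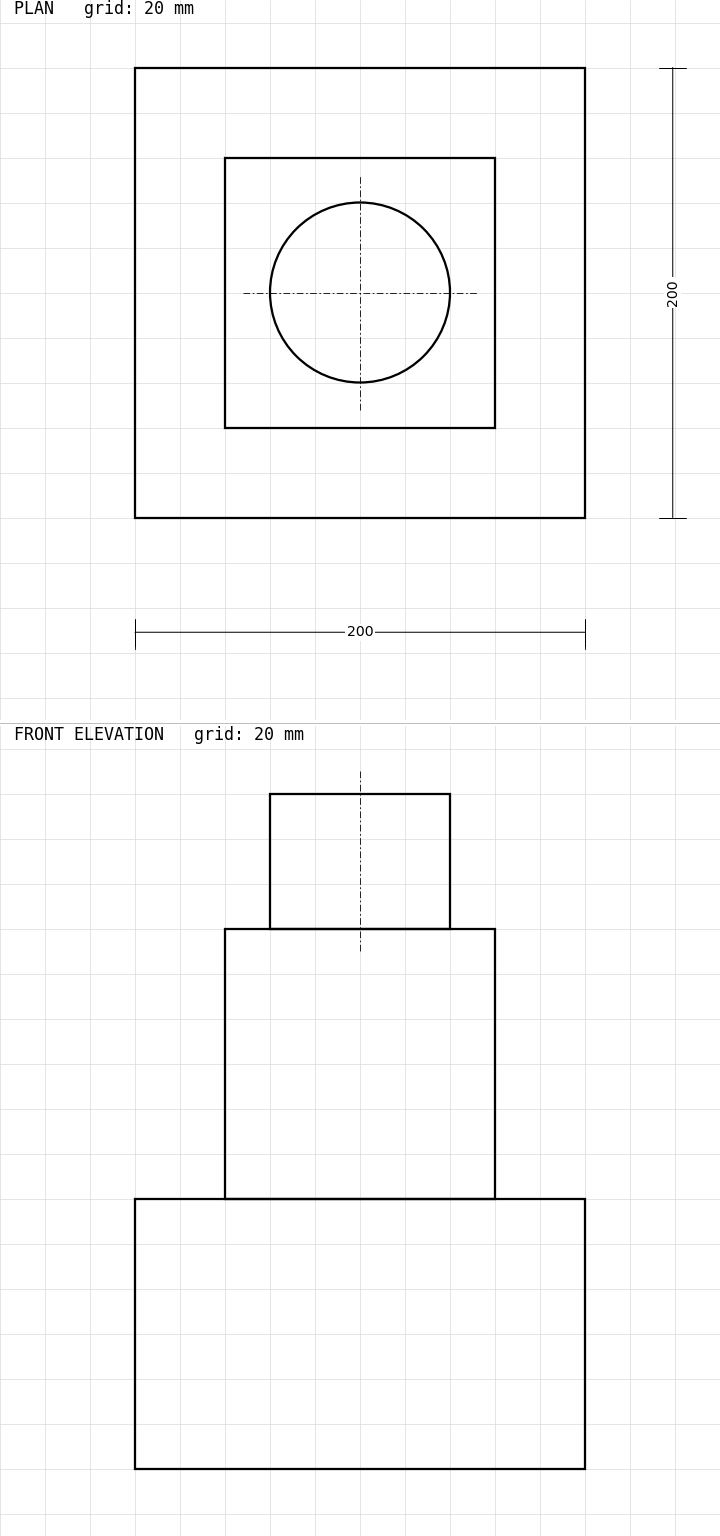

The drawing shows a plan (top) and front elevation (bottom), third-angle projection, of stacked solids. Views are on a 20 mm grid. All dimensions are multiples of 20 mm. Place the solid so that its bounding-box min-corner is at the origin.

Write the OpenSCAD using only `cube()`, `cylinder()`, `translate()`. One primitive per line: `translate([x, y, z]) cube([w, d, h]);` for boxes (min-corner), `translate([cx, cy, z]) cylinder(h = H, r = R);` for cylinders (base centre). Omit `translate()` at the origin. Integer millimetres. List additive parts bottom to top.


cube([200, 200, 120]);
translate([40, 40, 120]) cube([120, 120, 120]);
translate([100, 100, 240]) cylinder(h = 60, r = 40);


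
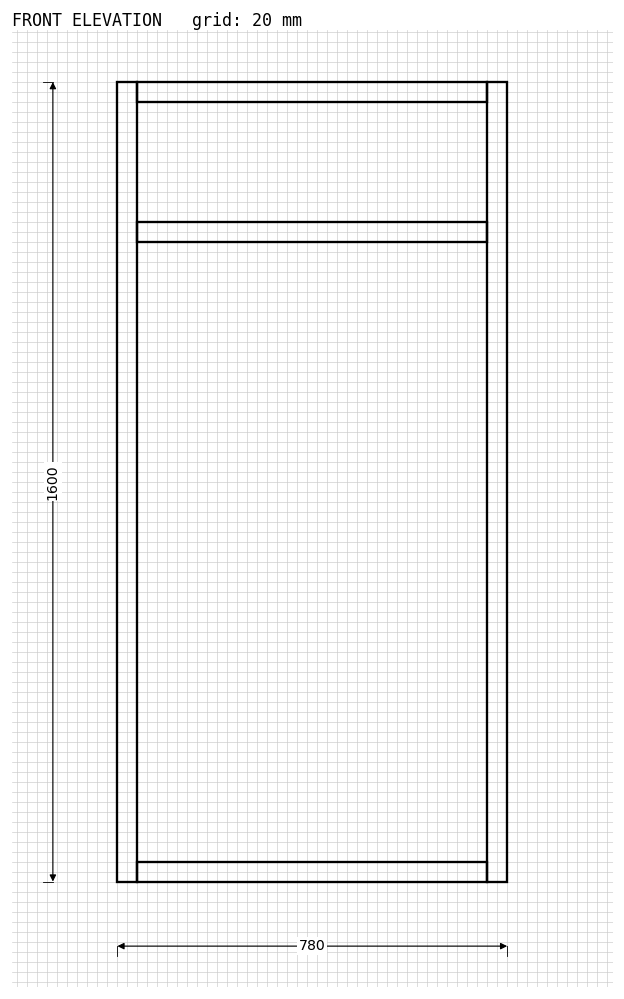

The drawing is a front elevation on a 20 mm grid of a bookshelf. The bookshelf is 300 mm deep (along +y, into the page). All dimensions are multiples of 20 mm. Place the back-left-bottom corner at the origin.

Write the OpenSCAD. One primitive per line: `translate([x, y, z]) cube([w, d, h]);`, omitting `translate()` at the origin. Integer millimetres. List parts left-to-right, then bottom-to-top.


cube([40, 300, 1600]);
translate([40, 0, 0]) cube([700, 300, 40]);
translate([40, 0, 1280]) cube([700, 300, 40]);
translate([40, 0, 1560]) cube([700, 300, 40]);
translate([740, 0, 0]) cube([40, 300, 1600]);
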